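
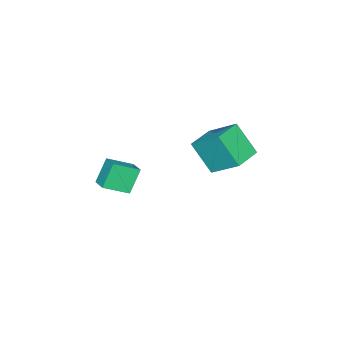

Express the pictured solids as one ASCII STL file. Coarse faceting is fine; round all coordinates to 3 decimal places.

solid 
facet normal -0.552 0.064 0.831
outer loop
vertex 4.335 -3.07 1.086
vertex 3.366 -2.112 0.369
vertex 3.789 -3.851 0.783
endloop
endfacet
facet normal 0.630 -0.621 0.466
outer loop
vertex 4.634 -3.948 -0.489
vertex 4.335 -3.07 1.086
vertex 3.789 -3.851 0.783
endloop
endfacet
facet normal -0.553 0.063 0.831
outer loop
vertex 3.789 -3.851 0.783
vertex 3.366 -2.112 0.369
vertex 2.819 -2.893 0.065
endloop
endfacet
facet normal -0.546 -0.781 -0.303
outer loop
vertex 2.819 -2.893 0.065
vertex 4.634 -3.948 -0.489
vertex 3.789 -3.851 0.783
endloop
endfacet
facet normal 0.547 0.780 0.304
outer loop
vertex 4.335 -3.07 1.086
vertex 4.211 -2.209 -0.903
vertex 3.366 -2.112 0.369
endloop
endfacet
facet normal 0.629 -0.622 0.466
outer loop
vertex 5.181 -3.167 -0.185
vertex 4.335 -3.07 1.086
vertex 4.634 -3.948 -0.489
endloop
endfacet
facet normal 0.546 0.781 0.304
outer loop
vertex 5.181 -3.167 -0.185
vertex 4.211 -2.209 -0.903
vertex 4.335 -3.07 1.086
endloop
endfacet
facet normal -0.629 0.622 -0.466
outer loop
vertex 3.366 -2.112 0.369
vertex 4.211 -2.209 -0.903
vertex 2.819 -2.893 0.065
endloop
endfacet
facet normal -0.546 -0.780 -0.304
outer loop
vertex 3.665 -2.99 -1.206
vertex 4.634 -3.948 -0.489
vertex 2.819 -2.893 0.065
endloop
endfacet
facet normal -0.630 0.621 -0.467
outer loop
vertex 2.819 -2.893 0.065
vertex 4.211 -2.209 -0.903
vertex 3.665 -2.99 -1.206
endloop
endfacet
facet normal 0.552 -0.063 -0.831
outer loop
vertex 3.665 -2.99 -1.206
vertex 5.181 -3.167 -0.185
vertex 4.634 -3.948 -0.489
endloop
endfacet
facet normal 0.552 -0.064 -0.831
outer loop
vertex 4.211 -2.209 -0.903
vertex 5.181 -3.167 -0.185
vertex 3.665 -2.99 -1.206
endloop
endfacet
facet normal -0.998 0.056 -0.024
outer loop
vertex -3.219 -0.481 0.165
vertex -3.106 0.831 -1.497
vertex -3.281 -2.158 -1.163
endloop
endfacet
facet normal -0.053 -0.619 0.784
outer loop
vertex -1.614 -2.251 -1.123
vertex -3.219 -0.481 0.165
vertex -3.281 -2.158 -1.163
endloop
endfacet
facet normal -0.998 0.056 -0.024
outer loop
vertex -3.281 -2.158 -1.163
vertex -3.106 0.831 -1.497
vertex -3.168 -0.846 -2.825
endloop
endfacet
facet normal -0.029 -0.784 -0.621
outer loop
vertex -3.168 -0.846 -2.825
vertex -1.614 -2.251 -1.123
vertex -3.281 -2.158 -1.163
endloop
endfacet
facet normal 0.029 0.784 0.621
outer loop
vertex -3.219 -0.481 0.165
vertex -1.439 0.738 -1.457
vertex -3.106 0.831 -1.497
endloop
endfacet
facet normal -0.053 -0.619 0.784
outer loop
vertex -1.552 -0.574 0.205
vertex -3.219 -0.481 0.165
vertex -1.614 -2.251 -1.123
endloop
endfacet
facet normal 0.029 0.784 0.621
outer loop
vertex -1.552 -0.574 0.205
vertex -1.439 0.738 -1.457
vertex -3.219 -0.481 0.165
endloop
endfacet
facet normal 0.053 0.619 -0.784
outer loop
vertex -3.106 0.831 -1.497
vertex -1.439 0.738 -1.457
vertex -3.168 -0.846 -2.825
endloop
endfacet
facet normal -0.029 -0.784 -0.621
outer loop
vertex -1.501 -0.939 -2.785
vertex -1.614 -2.251 -1.123
vertex -3.168 -0.846 -2.825
endloop
endfacet
facet normal 0.053 0.619 -0.784
outer loop
vertex -3.168 -0.846 -2.825
vertex -1.439 0.738 -1.457
vertex -1.501 -0.939 -2.785
endloop
endfacet
facet normal 0.998 -0.056 0.024
outer loop
vertex -1.501 -0.939 -2.785
vertex -1.552 -0.574 0.205
vertex -1.614 -2.251 -1.123
endloop
endfacet
facet normal 0.998 -0.056 0.024
outer loop
vertex -1.439 0.738 -1.457
vertex -1.552 -0.574 0.205
vertex -1.501 -0.939 -2.785
endloop
endfacet

endsolid


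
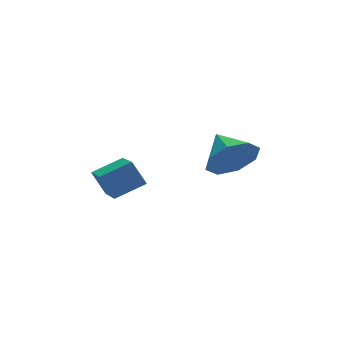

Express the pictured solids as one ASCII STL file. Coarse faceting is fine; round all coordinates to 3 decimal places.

solid 
facet normal 0.127 -0.924 -0.361
outer loop
vertex 1.051 -2.666 0.053
vertex 0.583 -2.364 -0.884
vertex 1.603 -2.374 -0.499
endloop
endfacet
facet normal 0.535 0.397 0.745
outer loop
vertex 1.051 -2.666 0.053
vertex 1.603 -2.374 -0.499
vertex 0.397 -1.016 -0.356
endloop
endfacet
facet normal 0.128 -0.923 -0.362
outer loop
vertex 1.603 -2.374 -0.499
vertex 0.583 -2.364 -0.884
vertex 1.558 -2.075 -1.277
endloop
endfacet
facet normal 0.743 0.638 0.202
outer loop
vertex 1.603 -2.374 -0.499
vertex 1.558 -2.075 -1.277
vertex 0.397 -1.016 -0.356
endloop
endfacet
facet normal 0.128 -0.923 -0.362
outer loop
vertex 1.558 -2.075 -1.277
vertex 0.583 -2.364 -0.884
vertex 0.942 -1.946 -1.824
endloop
endfacet
facet normal 0.472 0.813 -0.340
outer loop
vertex 1.558 -2.075 -1.277
vertex 0.942 -1.946 -1.824
vertex 0.397 -1.016 -0.356
endloop
endfacet
facet normal 0.128 -0.923 -0.362
outer loop
vertex 0.942 -1.946 -1.824
vertex 0.583 -2.364 -0.884
vertex 0.116 -2.062 -1.821
endloop
endfacet
facet normal -0.117 0.819 -0.562
outer loop
vertex 0.942 -1.946 -1.824
vertex 0.116 -2.062 -1.821
vertex 0.397 -1.016 -0.356
endloop
endfacet
facet normal 0.128 -0.923 -0.362
outer loop
vertex 0.116 -2.062 -1.821
vertex 0.583 -2.364 -0.884
vertex -0.436 -2.355 -1.269
endloop
endfacet
facet normal -0.681 0.652 -0.335
outer loop
vertex 0.116 -2.062 -1.821
vertex -0.436 -2.355 -1.269
vertex 0.397 -1.016 -0.356
endloop
endfacet
facet normal 0.128 -0.924 -0.361
outer loop
vertex -0.436 -2.355 -1.269
vertex 0.583 -2.364 -0.884
vertex -0.391 -2.653 -0.491
endloop
endfacet
facet normal -0.888 0.410 0.208
outer loop
vertex -0.436 -2.355 -1.269
vertex -0.391 -2.653 -0.491
vertex 0.397 -1.016 -0.356
endloop
endfacet
facet normal 0.128 -0.924 -0.361
outer loop
vertex -0.391 -2.653 -0.491
vertex 0.583 -2.364 -0.884
vertex 0.224 -2.782 0.057
endloop
endfacet
facet normal -0.618 0.236 0.750
outer loop
vertex -0.391 -2.653 -0.491
vertex 0.224 -2.782 0.057
vertex 0.397 -1.016 -0.356
endloop
endfacet
facet normal 0.128 -0.924 -0.362
outer loop
vertex 0.224 -2.782 0.057
vertex 0.583 -2.364 -0.884
vertex 1.051 -2.666 0.053
endloop
endfacet
facet normal -0.028 0.230 0.973
outer loop
vertex 0.224 -2.782 0.057
vertex 1.051 -2.666 0.053
vertex 0.397 -1.016 -0.356
endloop
endfacet
facet normal -0.360 0.444 0.820
outer loop
vertex -3.168 -2.442 -0.297
vertex -3.035 -0.716 -1.173
vertex -4.377 -2.58 -0.753
endloop
endfacet
facet normal -0.069 -0.890 0.451
outer loop
vertex -3.985 -3.064 -1.647
vertex -3.168 -2.442 -0.297
vertex -4.377 -2.58 -0.753
endloop
endfacet
facet normal -0.360 0.444 0.821
outer loop
vertex -4.377 -2.58 -0.753
vertex -3.035 -0.716 -1.173
vertex -4.245 -0.854 -1.629
endloop
endfacet
facet normal -0.931 -0.107 -0.350
outer loop
vertex -4.245 -0.854 -1.629
vertex -3.985 -3.064 -1.647
vertex -4.377 -2.58 -0.753
endloop
endfacet
facet normal 0.931 0.106 0.351
outer loop
vertex -3.168 -2.442 -0.297
vertex -2.643 -1.2 -2.067
vertex -3.035 -0.716 -1.173
endloop
endfacet
facet normal -0.069 -0.890 0.451
outer loop
vertex -2.775 -2.926 -1.191
vertex -3.168 -2.442 -0.297
vertex -3.985 -3.064 -1.647
endloop
endfacet
facet normal 0.930 0.107 0.351
outer loop
vertex -2.775 -2.926 -1.191
vertex -2.643 -1.2 -2.067
vertex -3.168 -2.442 -0.297
endloop
endfacet
facet normal 0.069 0.890 -0.452
outer loop
vertex -3.035 -0.716 -1.173
vertex -2.643 -1.2 -2.067
vertex -4.245 -0.854 -1.629
endloop
endfacet
facet normal -0.930 -0.107 -0.351
outer loop
vertex -3.852 -1.338 -2.523
vertex -3.985 -3.064 -1.647
vertex -4.245 -0.854 -1.629
endloop
endfacet
facet normal 0.069 0.890 -0.451
outer loop
vertex -4.245 -0.854 -1.629
vertex -2.643 -1.2 -2.067
vertex -3.852 -1.338 -2.523
endloop
endfacet
facet normal 0.360 -0.444 -0.820
outer loop
vertex -3.852 -1.338 -2.523
vertex -2.775 -2.926 -1.191
vertex -3.985 -3.064 -1.647
endloop
endfacet
facet normal 0.360 -0.444 -0.820
outer loop
vertex -2.643 -1.2 -2.067
vertex -2.775 -2.926 -1.191
vertex -3.852 -1.338 -2.523
endloop
endfacet

endsolid


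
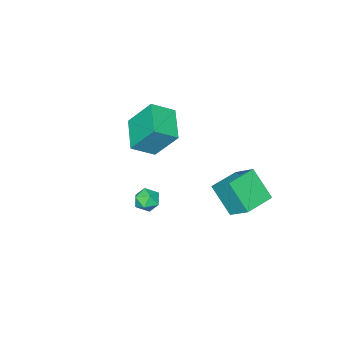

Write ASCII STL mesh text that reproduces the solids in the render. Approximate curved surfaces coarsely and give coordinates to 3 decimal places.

solid 
facet normal -0.615 -0.726 0.307
outer loop
vertex -0.637 -3.053 3.526
vertex -1.112 -2.01 5.042
vertex -1.646 -2.494 2.826
endloop
endfacet
facet normal 0.250 -0.549 -0.798
outer loop
vertex -0.508 -1.15 2.258
vertex -0.637 -3.053 3.526
vertex -1.646 -2.494 2.826
endloop
endfacet
facet normal -0.615 -0.726 0.307
outer loop
vertex -1.646 -2.494 2.826
vertex -1.112 -2.01 5.042
vertex -2.121 -1.451 4.341
endloop
endfacet
facet normal -0.748 0.414 -0.519
outer loop
vertex -2.121 -1.451 4.341
vertex -0.508 -1.15 2.258
vertex -1.646 -2.494 2.826
endloop
endfacet
facet normal 0.748 -0.414 0.519
outer loop
vertex -0.637 -3.053 3.526
vertex 0.026 -0.666 4.474
vertex -1.112 -2.01 5.042
endloop
endfacet
facet normal 0.250 -0.549 -0.798
outer loop
vertex 0.501 -1.709 2.959
vertex -0.637 -3.053 3.526
vertex -0.508 -1.15 2.258
endloop
endfacet
facet normal 0.748 -0.414 0.519
outer loop
vertex 0.501 -1.709 2.959
vertex 0.026 -0.666 4.474
vertex -0.637 -3.053 3.526
endloop
endfacet
facet normal -0.250 0.549 0.798
outer loop
vertex -1.112 -2.01 5.042
vertex 0.026 -0.666 4.474
vertex -2.121 -1.451 4.341
endloop
endfacet
facet normal -0.748 0.414 -0.519
outer loop
vertex -0.983 -0.107 3.774
vertex -0.508 -1.15 2.258
vertex -2.121 -1.451 4.341
endloop
endfacet
facet normal -0.250 0.548 0.798
outer loop
vertex -2.121 -1.451 4.341
vertex 0.026 -0.666 4.474
vertex -0.983 -0.107 3.774
endloop
endfacet
facet normal 0.615 0.726 -0.307
outer loop
vertex -0.983 -0.107 3.774
vertex 0.501 -1.709 2.959
vertex -0.508 -1.15 2.258
endloop
endfacet
facet normal 0.615 0.726 -0.307
outer loop
vertex 0.026 -0.666 4.474
vertex 0.501 -1.709 2.959
vertex -0.983 -0.107 3.774
endloop
endfacet
facet normal -0.343 0.155 0.927
outer loop
vertex 1.298 0.928 1.84
vertex 1.662 0.394 2.064
vertex 1.939 1.019 2.062
endloop
endfacet
facet normal -0.304 0.769 0.563
outer loop
vertex 1.298 0.928 1.84
vertex 1.939 1.019 2.062
vertex 1.722 1.344 1.501
endloop
endfacet
facet normal -0.709 0.705 -0.022
outer loop
vertex 1.298 0.928 1.84
vertex 1.722 1.344 1.501
vertex 1.311 0.92 1.157
endloop
endfacet
facet normal -0.998 0.051 -0.020
outer loop
vertex 1.298 0.928 1.84
vertex 1.311 0.92 1.157
vertex 1.274 0.333 1.505
endloop
endfacet
facet normal -0.772 -0.288 0.567
outer loop
vertex 1.298 0.928 1.84
vertex 1.274 0.333 1.505
vertex 1.662 0.394 2.064
endloop
endfacet
facet normal 0.373 0.858 0.353
outer loop
vertex 1.722 1.344 1.501
vertex 1.939 1.019 2.062
vertex 2.346 1.067 1.515
endloop
endfacet
facet normal 0.310 -0.134 0.941
outer loop
vertex 1.939 1.019 2.062
vertex 1.662 0.394 2.064
vertex 2.309 0.48 1.863
endloop
endfacet
facet normal -0.385 -0.850 0.360
outer loop
vertex 1.662 0.394 2.064
vertex 1.274 0.333 1.505
vertex 1.898 0.056 1.519
endloop
endfacet
facet normal -0.752 -0.300 -0.586
outer loop
vertex 1.274 0.333 1.505
vertex 1.311 0.92 1.157
vertex 1.681 0.381 0.958
endloop
endfacet
facet normal -0.284 0.755 -0.591
outer loop
vertex 1.311 0.92 1.157
vertex 1.722 1.344 1.501
vertex 1.958 1.006 0.956
endloop
endfacet
facet normal 0.998 -0.051 0.020
outer loop
vertex 2.322 0.472 1.18
vertex 2.346 1.067 1.515
vertex 2.309 0.48 1.863
endloop
endfacet
facet normal 0.709 -0.705 0.022
outer loop
vertex 2.322 0.472 1.18
vertex 2.309 0.48 1.863
vertex 1.898 0.056 1.519
endloop
endfacet
facet normal 0.304 -0.769 -0.563
outer loop
vertex 2.322 0.472 1.18
vertex 1.898 0.056 1.519
vertex 1.681 0.381 0.958
endloop
endfacet
facet normal 0.343 -0.155 -0.927
outer loop
vertex 2.322 0.472 1.18
vertex 1.681 0.381 0.958
vertex 1.958 1.006 0.956
endloop
endfacet
facet normal 0.772 0.288 -0.567
outer loop
vertex 2.322 0.472 1.18
vertex 1.958 1.006 0.956
vertex 2.346 1.067 1.515
endloop
endfacet
facet normal 0.752 0.300 0.586
outer loop
vertex 2.309 0.48 1.863
vertex 2.346 1.067 1.515
vertex 1.939 1.019 2.062
endloop
endfacet
facet normal 0.284 -0.755 0.591
outer loop
vertex 1.898 0.056 1.519
vertex 2.309 0.48 1.863
vertex 1.662 0.394 2.064
endloop
endfacet
facet normal -0.373 -0.858 -0.353
outer loop
vertex 1.681 0.381 0.958
vertex 1.898 0.056 1.519
vertex 1.274 0.333 1.505
endloop
endfacet
facet normal -0.310 0.134 -0.941
outer loop
vertex 1.958 1.006 0.956
vertex 1.681 0.381 0.958
vertex 1.311 0.92 1.157
endloop
endfacet
facet normal 0.385 0.850 -0.360
outer loop
vertex 2.346 1.067 1.515
vertex 1.958 1.006 0.956
vertex 1.722 1.344 1.501
endloop
endfacet
facet normal -0.999 0.005 0.043
outer loop
vertex -2.245 3.377 2.857
vertex -2.299 4.505 1.481
vertex -2.29 2.263 1.946
endloop
endfacet
facet normal 0.030 -0.633 0.773
outer loop
vertex -0.721 2.255 1.879
vertex -2.245 3.377 2.857
vertex -2.29 2.263 1.946
endloop
endfacet
facet normal -0.999 0.005 0.042
outer loop
vertex -2.29 2.263 1.946
vertex -2.299 4.505 1.481
vertex -2.343 3.391 0.57
endloop
endfacet
facet normal -0.031 -0.774 -0.633
outer loop
vertex -2.343 3.391 0.57
vertex -0.721 2.255 1.879
vertex -2.29 2.263 1.946
endloop
endfacet
facet normal 0.031 0.774 0.633
outer loop
vertex -2.245 3.377 2.857
vertex -0.73 4.497 1.414
vertex -2.299 4.505 1.481
endloop
endfacet
facet normal 0.030 -0.633 0.773
outer loop
vertex -0.677 3.369 2.79
vertex -2.245 3.377 2.857
vertex -0.721 2.255 1.879
endloop
endfacet
facet normal 0.031 0.774 0.633
outer loop
vertex -0.677 3.369 2.79
vertex -0.73 4.497 1.414
vertex -2.245 3.377 2.857
endloop
endfacet
facet normal -0.030 0.633 -0.773
outer loop
vertex -2.299 4.505 1.481
vertex -0.73 4.497 1.414
vertex -2.343 3.391 0.57
endloop
endfacet
facet normal -0.031 -0.774 -0.633
outer loop
vertex -0.775 3.383 0.503
vertex -0.721 2.255 1.879
vertex -2.343 3.391 0.57
endloop
endfacet
facet normal -0.030 0.633 -0.773
outer loop
vertex -2.343 3.391 0.57
vertex -0.73 4.497 1.414
vertex -0.775 3.383 0.503
endloop
endfacet
facet normal 0.999 -0.004 -0.043
outer loop
vertex -0.775 3.383 0.503
vertex -0.677 3.369 2.79
vertex -0.721 2.255 1.879
endloop
endfacet
facet normal 0.999 -0.005 -0.043
outer loop
vertex -0.73 4.497 1.414
vertex -0.677 3.369 2.79
vertex -0.775 3.383 0.503
endloop
endfacet

endsolid


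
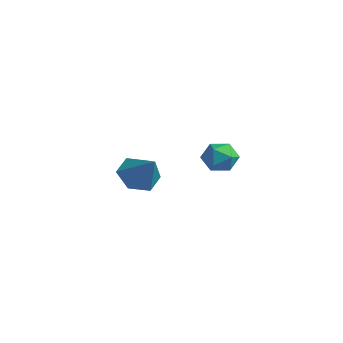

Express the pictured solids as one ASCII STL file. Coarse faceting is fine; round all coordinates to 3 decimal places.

solid 
facet normal -0.710 -0.001 -0.704
outer loop
vertex -2.703 0.966 -0.81
vertex -3.396 0.859 -0.111
vertex -3.115 1.765 -0.396
endloop
endfacet
facet normal 0.831 0.524 -0.184
outer loop
vertex -2.703 0.966 -0.81
vertex -3.115 1.765 -0.396
vertex -2.224 0.861 1.051
endloop
endfacet
facet normal -0.711 -0.001 -0.704
outer loop
vertex -3.115 1.765 -0.396
vertex -3.396 0.859 -0.111
vertex -3.808 1.659 0.304
endloop
endfacet
facet normal 0.260 0.883 0.391
outer loop
vertex -3.115 1.765 -0.396
vertex -3.808 1.659 0.304
vertex -2.224 0.861 1.051
endloop
endfacet
facet normal -0.710 -0.000 -0.704
outer loop
vertex -3.808 1.659 0.304
vertex -3.396 0.859 -0.111
vertex -4.089 0.753 0.588
endloop
endfacet
facet normal -0.244 0.358 0.901
outer loop
vertex -3.808 1.659 0.304
vertex -4.089 0.753 0.588
vertex -2.224 0.861 1.051
endloop
endfacet
facet normal -0.710 -0.001 -0.704
outer loop
vertex -4.089 0.753 0.588
vertex -3.396 0.859 -0.111
vertex -3.677 -0.046 0.174
endloop
endfacet
facet normal -0.177 -0.523 0.834
outer loop
vertex -4.089 0.753 0.588
vertex -3.677 -0.046 0.174
vertex -2.224 0.861 1.051
endloop
endfacet
facet normal -0.710 -0.001 -0.704
outer loop
vertex -3.677 -0.046 0.174
vertex -3.396 0.859 -0.111
vertex -2.984 0.06 -0.525
endloop
endfacet
facet normal 0.395 -0.882 0.258
outer loop
vertex -3.677 -0.046 0.174
vertex -2.984 0.06 -0.525
vertex -2.224 0.861 1.051
endloop
endfacet
facet normal -0.710 -0.001 -0.704
outer loop
vertex -2.984 0.06 -0.525
vertex -3.396 0.859 -0.111
vertex -2.703 0.966 -0.81
endloop
endfacet
facet normal 0.899 -0.358 -0.252
outer loop
vertex -2.984 0.06 -0.525
vertex -2.703 0.966 -0.81
vertex -2.224 0.861 1.051
endloop
endfacet
facet normal -0.147 -0.086 0.985
outer loop
vertex 1.913 1.402 3.382
vertex 1.245 0.986 3.246
vertex 1.944 0.606 3.317
endloop
endfacet
facet normal 0.548 -0.047 0.835
outer loop
vertex 1.913 1.402 3.382
vertex 1.944 0.606 3.317
vertex 2.507 1.057 2.973
endloop
endfacet
facet normal 0.665 0.565 0.488
outer loop
vertex 1.913 1.402 3.382
vertex 2.507 1.057 2.973
vertex 2.155 1.716 2.689
endloop
endfacet
facet normal 0.040 0.905 0.424
outer loop
vertex 1.913 1.402 3.382
vertex 2.155 1.716 2.689
vertex 1.375 1.672 2.857
endloop
endfacet
facet normal -0.462 0.502 0.731
outer loop
vertex 1.913 1.402 3.382
vertex 1.375 1.672 2.857
vertex 1.245 0.986 3.246
endloop
endfacet
facet normal 0.709 -0.585 0.394
outer loop
vertex 2.507 1.057 2.973
vertex 1.944 0.606 3.317
vertex 2.205 0.428 2.583
endloop
endfacet
facet normal -0.417 -0.648 0.637
outer loop
vertex 1.944 0.606 3.317
vertex 1.245 0.986 3.246
vertex 1.425 0.384 2.751
endloop
endfacet
facet normal -0.925 0.304 0.227
outer loop
vertex 1.245 0.986 3.246
vertex 1.375 1.672 2.857
vertex 1.073 1.043 2.467
endloop
endfacet
facet normal -0.112 0.956 -0.272
outer loop
vertex 1.375 1.672 2.857
vertex 2.155 1.716 2.689
vertex 1.636 1.494 2.123
endloop
endfacet
facet normal 0.898 0.407 -0.168
outer loop
vertex 2.155 1.716 2.689
vertex 2.507 1.057 2.973
vertex 2.335 1.114 2.194
endloop
endfacet
facet normal -0.040 -0.905 -0.424
outer loop
vertex 1.667 0.698 2.058
vertex 2.205 0.428 2.583
vertex 1.425 0.384 2.751
endloop
endfacet
facet normal -0.665 -0.565 -0.488
outer loop
vertex 1.667 0.698 2.058
vertex 1.425 0.384 2.751
vertex 1.073 1.043 2.467
endloop
endfacet
facet normal -0.548 0.047 -0.835
outer loop
vertex 1.667 0.698 2.058
vertex 1.073 1.043 2.467
vertex 1.636 1.494 2.123
endloop
endfacet
facet normal 0.147 0.086 -0.985
outer loop
vertex 1.667 0.698 2.058
vertex 1.636 1.494 2.123
vertex 2.335 1.114 2.194
endloop
endfacet
facet normal 0.462 -0.502 -0.731
outer loop
vertex 1.667 0.698 2.058
vertex 2.335 1.114 2.194
vertex 2.205 0.428 2.583
endloop
endfacet
facet normal 0.112 -0.956 0.272
outer loop
vertex 1.425 0.384 2.751
vertex 2.205 0.428 2.583
vertex 1.944 0.606 3.317
endloop
endfacet
facet normal -0.898 -0.407 0.168
outer loop
vertex 1.073 1.043 2.467
vertex 1.425 0.384 2.751
vertex 1.245 0.986 3.246
endloop
endfacet
facet normal -0.709 0.585 -0.394
outer loop
vertex 1.636 1.494 2.123
vertex 1.073 1.043 2.467
vertex 1.375 1.672 2.857
endloop
endfacet
facet normal 0.417 0.648 -0.637
outer loop
vertex 2.335 1.114 2.194
vertex 1.636 1.494 2.123
vertex 2.155 1.716 2.689
endloop
endfacet
facet normal 0.925 -0.304 -0.227
outer loop
vertex 2.205 0.428 2.583
vertex 2.335 1.114 2.194
vertex 2.507 1.057 2.973
endloop
endfacet

endsolid


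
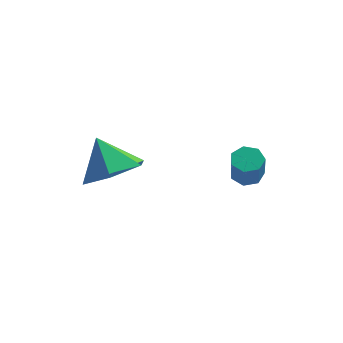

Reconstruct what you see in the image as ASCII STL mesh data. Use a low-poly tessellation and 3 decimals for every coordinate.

solid 
facet normal -0.064 0.404 -0.913
outer loop
vertex 3.498 0.786 -2.374
vertex 3.105 1.099 -2.208
vertex 3.626 1.193 -2.203
endloop
endfacet
facet normal 0.958 -0.230 -0.170
outer loop
vertex 3.498 0.786 -2.374
vertex 3.626 1.193 -2.203
vertex 3.569 0.347 -1.379
endloop
endfacet
facet normal 0.958 -0.230 -0.170
outer loop
vertex 3.569 0.347 -1.379
vertex 3.626 1.193 -2.203
vertex 3.697 0.754 -1.208
endloop
endfacet
facet normal 0.065 -0.404 0.913
outer loop
vertex 3.569 0.347 -1.379
vertex 3.697 0.754 -1.208
vertex 3.175 0.661 -1.212
endloop
endfacet
facet normal -0.064 0.403 -0.913
outer loop
vertex 3.626 1.193 -2.203
vertex 3.105 1.099 -2.208
vertex 3.362 1.53 -2.036
endloop
endfacet
facet normal 0.816 0.548 0.184
outer loop
vertex 3.626 1.193 -2.203
vertex 3.362 1.53 -2.036
vertex 3.697 0.754 -1.208
endloop
endfacet
facet normal 0.815 0.549 0.185
outer loop
vertex 3.697 0.754 -1.208
vertex 3.362 1.53 -2.036
vertex 3.432 1.091 -1.041
endloop
endfacet
facet normal 0.065 -0.402 0.913
outer loop
vertex 3.697 0.754 -1.208
vertex 3.432 1.091 -1.041
vertex 3.175 0.661 -1.212
endloop
endfacet
facet normal -0.064 0.403 -0.913
outer loop
vertex 3.362 1.53 -2.036
vertex 3.105 1.099 -2.208
vertex 2.903 1.543 -1.998
endloop
endfacet
facet normal 0.059 0.915 0.399
outer loop
vertex 3.362 1.53 -2.036
vertex 2.903 1.543 -1.998
vertex 3.432 1.091 -1.041
endloop
endfacet
facet normal 0.059 0.915 0.399
outer loop
vertex 3.432 1.091 -1.041
vertex 2.903 1.543 -1.998
vertex 2.974 1.104 -1.003
endloop
endfacet
facet normal 0.064 -0.402 0.913
outer loop
vertex 3.432 1.091 -1.041
vertex 2.974 1.104 -1.003
vertex 3.175 0.661 -1.212
endloop
endfacet
facet normal -0.065 0.402 -0.913
outer loop
vertex 2.903 1.543 -1.998
vertex 3.105 1.099 -2.208
vertex 2.597 1.221 -2.118
endloop
endfacet
facet normal -0.744 0.590 0.313
outer loop
vertex 2.903 1.543 -1.998
vertex 2.597 1.221 -2.118
vertex 2.974 1.104 -1.003
endloop
endfacet
facet normal -0.742 0.593 0.313
outer loop
vertex 2.974 1.104 -1.003
vertex 2.597 1.221 -2.118
vertex 2.667 0.783 -1.123
endloop
endfacet
facet normal 0.063 -0.402 0.913
outer loop
vertex 2.974 1.104 -1.003
vertex 2.667 0.783 -1.123
vertex 3.175 0.661 -1.212
endloop
endfacet
facet normal -0.065 0.402 -0.913
outer loop
vertex 2.597 1.221 -2.118
vertex 3.105 1.099 -2.208
vertex 2.673 0.808 -2.305
endloop
endfacet
facet normal -0.984 -0.177 -0.009
outer loop
vertex 2.597 1.221 -2.118
vertex 2.673 0.808 -2.305
vertex 2.667 0.783 -1.123
endloop
endfacet
facet normal -0.984 -0.177 -0.009
outer loop
vertex 2.667 0.783 -1.123
vertex 2.673 0.808 -2.305
vertex 2.743 0.37 -1.31
endloop
endfacet
facet normal 0.064 -0.402 0.913
outer loop
vertex 2.667 0.783 -1.123
vertex 2.743 0.37 -1.31
vertex 3.175 0.661 -1.212
endloop
endfacet
facet normal -0.065 0.402 -0.913
outer loop
vertex 2.673 0.808 -2.305
vertex 3.105 1.099 -2.208
vertex 3.074 0.614 -2.419
endloop
endfacet
facet normal -0.485 -0.812 -0.324
outer loop
vertex 2.673 0.808 -2.305
vertex 3.074 0.614 -2.419
vertex 2.743 0.37 -1.31
endloop
endfacet
facet normal -0.485 -0.812 -0.324
outer loop
vertex 2.743 0.37 -1.31
vertex 3.074 0.614 -2.419
vertex 3.144 0.176 -1.424
endloop
endfacet
facet normal 0.064 -0.403 0.913
outer loop
vertex 2.743 0.37 -1.31
vertex 3.144 0.176 -1.424
vertex 3.175 0.661 -1.212
endloop
endfacet
facet normal -0.066 0.402 -0.913
outer loop
vertex 3.074 0.614 -2.419
vertex 3.105 1.099 -2.208
vertex 3.498 0.786 -2.374
endloop
endfacet
facet normal 0.381 -0.836 -0.395
outer loop
vertex 3.074 0.614 -2.419
vertex 3.498 0.786 -2.374
vertex 3.144 0.176 -1.424
endloop
endfacet
facet normal 0.379 -0.837 -0.396
outer loop
vertex 3.144 0.176 -1.424
vertex 3.498 0.786 -2.374
vertex 3.569 0.347 -1.379
endloop
endfacet
facet normal 0.066 -0.403 0.913
outer loop
vertex 3.144 0.176 -1.424
vertex 3.569 0.347 -1.379
vertex 3.175 0.661 -1.212
endloop
endfacet
facet normal 0.463 -0.386 -0.797
outer loop
vertex 0.508 -1.878 0.088
vertex -0.344 -1.715 -0.486
vertex 0.386 -0.978 -0.419
endloop
endfacet
facet normal 0.464 0.482 0.743
outer loop
vertex 0.508 -1.878 0.088
vertex 0.386 -0.978 -0.419
vertex -0.956 -1.205 0.566
endloop
endfacet
facet normal 0.464 -0.388 -0.796
outer loop
vertex 0.386 -0.978 -0.419
vertex -0.344 -1.715 -0.486
vertex -0.465 -0.816 -0.994
endloop
endfacet
facet normal 0.017 0.969 0.247
outer loop
vertex 0.386 -0.978 -0.419
vertex -0.465 -0.816 -0.994
vertex -0.956 -1.205 0.566
endloop
endfacet
facet normal 0.463 -0.388 -0.797
outer loop
vertex -0.465 -0.816 -0.994
vertex -0.344 -1.715 -0.486
vertex -1.196 -1.553 -1.06
endloop
endfacet
facet normal -0.707 0.706 -0.047
outer loop
vertex -0.465 -0.816 -0.994
vertex -1.196 -1.553 -1.06
vertex -0.956 -1.205 0.566
endloop
endfacet
facet normal 0.464 -0.386 -0.797
outer loop
vertex -1.196 -1.553 -1.06
vertex -0.344 -1.715 -0.486
vertex -1.074 -2.453 -0.553
endloop
endfacet
facet normal -0.987 -0.046 0.156
outer loop
vertex -1.196 -1.553 -1.06
vertex -1.074 -2.453 -0.553
vertex -0.956 -1.205 0.566
endloop
endfacet
facet normal 0.464 -0.387 -0.797
outer loop
vertex -1.074 -2.453 -0.553
vertex -0.344 -1.715 -0.486
vertex -0.222 -2.615 0.022
endloop
endfacet
facet normal -0.541 -0.533 0.651
outer loop
vertex -1.074 -2.453 -0.553
vertex -0.222 -2.615 0.022
vertex -0.956 -1.205 0.566
endloop
endfacet
facet normal 0.463 -0.387 -0.797
outer loop
vertex -0.222 -2.615 0.022
vertex -0.344 -1.715 -0.486
vertex 0.508 -1.878 0.088
endloop
endfacet
facet normal 0.185 -0.268 0.945
outer loop
vertex -0.222 -2.615 0.022
vertex 0.508 -1.878 0.088
vertex -0.956 -1.205 0.566
endloop
endfacet

endsolid


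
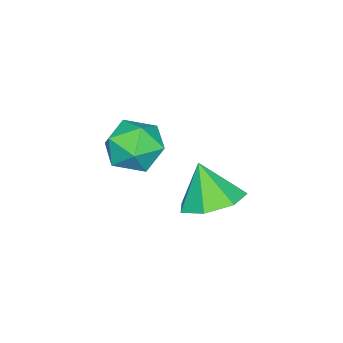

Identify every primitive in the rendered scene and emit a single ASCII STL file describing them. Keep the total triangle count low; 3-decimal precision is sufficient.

solid 
facet normal -0.402 0.635 0.660
outer loop
vertex -2.337 0.46 2.258
vertex -2.902 -0.065 2.419
vertex -2.23 -0.069 2.832
endloop
endfacet
facet normal 0.303 0.728 0.615
outer loop
vertex -2.337 0.46 2.258
vertex -2.23 -0.069 2.832
vertex -1.639 0.101 2.339
endloop
endfacet
facet normal 0.462 0.884 -0.063
outer loop
vertex -2.337 0.46 2.258
vertex -1.639 0.101 2.339
vertex -1.946 0.21 1.62
endloop
endfacet
facet normal -0.145 0.888 -0.437
outer loop
vertex -2.337 0.46 2.258
vertex -1.946 0.21 1.62
vertex -2.726 0.107 1.67
endloop
endfacet
facet normal -0.679 0.734 0.009
outer loop
vertex -2.337 0.46 2.258
vertex -2.726 0.107 1.67
vertex -2.902 -0.065 2.419
endloop
endfacet
facet normal 0.618 0.108 0.778
outer loop
vertex -1.639 0.101 2.339
vertex -2.23 -0.069 2.832
vertex -1.774 -0.647 2.55
endloop
endfacet
facet normal -0.523 -0.041 0.851
outer loop
vertex -2.23 -0.069 2.832
vertex -2.902 -0.065 2.419
vertex -2.554 -0.75 2.6
endloop
endfacet
facet normal -0.972 0.119 -0.201
outer loop
vertex -2.902 -0.065 2.419
vertex -2.726 0.107 1.67
vertex -2.861 -0.641 1.881
endloop
endfacet
facet normal -0.108 0.366 -0.924
outer loop
vertex -2.726 0.107 1.67
vertex -1.946 0.21 1.62
vertex -2.27 -0.471 1.388
endloop
endfacet
facet normal 0.876 0.361 -0.319
outer loop
vertex -1.946 0.21 1.62
vertex -1.639 0.101 2.339
vertex -1.598 -0.475 1.801
endloop
endfacet
facet normal 0.145 -0.888 0.437
outer loop
vertex -2.163 -1.0 1.962
vertex -1.774 -0.647 2.55
vertex -2.554 -0.75 2.6
endloop
endfacet
facet normal -0.462 -0.884 0.063
outer loop
vertex -2.163 -1.0 1.962
vertex -2.554 -0.75 2.6
vertex -2.861 -0.641 1.881
endloop
endfacet
facet normal -0.303 -0.728 -0.615
outer loop
vertex -2.163 -1.0 1.962
vertex -2.861 -0.641 1.881
vertex -2.27 -0.471 1.388
endloop
endfacet
facet normal 0.402 -0.635 -0.660
outer loop
vertex -2.163 -1.0 1.962
vertex -2.27 -0.471 1.388
vertex -1.598 -0.475 1.801
endloop
endfacet
facet normal 0.679 -0.734 -0.009
outer loop
vertex -2.163 -1.0 1.962
vertex -1.598 -0.475 1.801
vertex -1.774 -0.647 2.55
endloop
endfacet
facet normal 0.108 -0.366 0.924
outer loop
vertex -2.554 -0.75 2.6
vertex -1.774 -0.647 2.55
vertex -2.23 -0.069 2.832
endloop
endfacet
facet normal -0.876 -0.361 0.319
outer loop
vertex -2.861 -0.641 1.881
vertex -2.554 -0.75 2.6
vertex -2.902 -0.065 2.419
endloop
endfacet
facet normal -0.618 -0.108 -0.778
outer loop
vertex -2.27 -0.471 1.388
vertex -2.861 -0.641 1.881
vertex -2.726 0.107 1.67
endloop
endfacet
facet normal 0.523 0.041 -0.851
outer loop
vertex -1.598 -0.475 1.801
vertex -2.27 -0.471 1.388
vertex -1.946 0.21 1.62
endloop
endfacet
facet normal 0.972 -0.119 0.201
outer loop
vertex -1.774 -0.647 2.55
vertex -1.598 -0.475 1.801
vertex -1.639 0.101 2.339
endloop
endfacet
facet normal 0.170 0.420 -0.892
outer loop
vertex -3.093 1.059 -0.412
vertex -3.879 0.85 -0.66
vertex -3.616 1.561 -0.275
endloop
endfacet
facet normal 0.484 0.277 0.830
outer loop
vertex -3.093 1.059 -0.412
vertex -3.616 1.561 -0.275
vertex -4.081 0.35 0.4
endloop
endfacet
facet normal 0.169 0.420 -0.892
outer loop
vertex -3.616 1.561 -0.275
vertex -3.879 0.85 -0.66
vertex -4.337 1.528 -0.427
endloop
endfacet
facet normal -0.198 0.534 0.822
outer loop
vertex -3.616 1.561 -0.275
vertex -4.337 1.528 -0.427
vertex -4.081 0.35 0.4
endloop
endfacet
facet normal 0.170 0.421 -0.891
outer loop
vertex -4.337 1.528 -0.427
vertex -3.879 0.85 -0.66
vertex -4.713 0.985 -0.755
endloop
endfacet
facet normal -0.801 0.218 0.558
outer loop
vertex -4.337 1.528 -0.427
vertex -4.713 0.985 -0.755
vertex -4.081 0.35 0.4
endloop
endfacet
facet normal 0.170 0.422 -0.891
outer loop
vertex -4.713 0.985 -0.755
vertex -3.879 0.85 -0.66
vertex -4.461 0.341 -1.012
endloop
endfacet
facet normal -0.869 -0.434 0.237
outer loop
vertex -4.713 0.985 -0.755
vertex -4.461 0.341 -1.012
vertex -4.081 0.35 0.4
endloop
endfacet
facet normal 0.171 0.421 -0.891
outer loop
vertex -4.461 0.341 -1.012
vertex -3.879 0.85 -0.66
vertex -3.771 0.08 -1.003
endloop
endfacet
facet normal -0.353 -0.930 0.101
outer loop
vertex -4.461 0.341 -1.012
vertex -3.771 0.08 -1.003
vertex -4.081 0.35 0.4
endloop
endfacet
facet normal 0.168 0.421 -0.891
outer loop
vertex -3.771 0.08 -1.003
vertex -3.879 0.85 -0.66
vertex -3.162 0.4 -0.737
endloop
endfacet
facet normal 0.361 -0.898 0.253
outer loop
vertex -3.771 0.08 -1.003
vertex -3.162 0.4 -0.737
vertex -4.081 0.35 0.4
endloop
endfacet
facet normal 0.169 0.422 -0.891
outer loop
vertex -3.162 0.4 -0.737
vertex -3.879 0.85 -0.66
vertex -3.093 1.059 -0.412
endloop
endfacet
facet normal 0.733 -0.361 0.577
outer loop
vertex -3.162 0.4 -0.737
vertex -3.093 1.059 -0.412
vertex -4.081 0.35 0.4
endloop
endfacet

endsolid


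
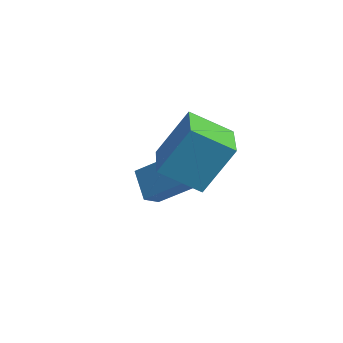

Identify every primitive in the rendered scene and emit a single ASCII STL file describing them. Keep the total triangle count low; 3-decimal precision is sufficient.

solid 
facet normal -0.642 -0.475 -0.602
outer loop
vertex -1.49 -3.7 -0.259
vertex -2.48 -3.316 0.493
vertex -1.571 -3.012 -0.716
endloop
endfacet
facet normal 0.761 -0.295 -0.578
outer loop
vertex -0.48 -2.204 0.307
vertex -1.49 -3.7 -0.259
vertex -1.571 -3.012 -0.716
endloop
endfacet
facet normal -0.641 -0.476 -0.602
outer loop
vertex -1.571 -3.012 -0.716
vertex -2.48 -3.316 0.493
vertex -2.56 -2.629 0.035
endloop
endfacet
facet normal -0.097 0.829 -0.551
outer loop
vertex -2.56 -2.629 0.035
vertex -0.48 -2.204 0.307
vertex -1.571 -3.012 -0.716
endloop
endfacet
facet normal 0.097 -0.829 0.551
outer loop
vertex -1.49 -3.7 -0.259
vertex -1.389 -2.508 1.516
vertex -2.48 -3.316 0.493
endloop
endfacet
facet normal 0.761 -0.296 -0.577
outer loop
vertex -0.4 -2.891 0.765
vertex -1.49 -3.7 -0.259
vertex -0.48 -2.204 0.307
endloop
endfacet
facet normal 0.097 -0.829 0.551
outer loop
vertex -0.4 -2.891 0.765
vertex -1.389 -2.508 1.516
vertex -1.49 -3.7 -0.259
endloop
endfacet
facet normal -0.761 0.296 0.577
outer loop
vertex -2.48 -3.316 0.493
vertex -1.389 -2.508 1.516
vertex -2.56 -2.629 0.035
endloop
endfacet
facet normal -0.097 0.829 -0.551
outer loop
vertex -1.47 -1.82 1.059
vertex -0.48 -2.204 0.307
vertex -2.56 -2.629 0.035
endloop
endfacet
facet normal -0.761 0.294 0.578
outer loop
vertex -2.56 -2.629 0.035
vertex -1.389 -2.508 1.516
vertex -1.47 -1.82 1.059
endloop
endfacet
facet normal 0.642 0.476 0.602
outer loop
vertex -1.47 -1.82 1.059
vertex -0.4 -2.891 0.765
vertex -0.48 -2.204 0.307
endloop
endfacet
facet normal 0.641 0.475 0.602
outer loop
vertex -1.389 -2.508 1.516
vertex -0.4 -2.891 0.765
vertex -1.47 -1.82 1.059
endloop
endfacet
facet normal -0.591 -0.621 0.515
outer loop
vertex 1.481 -4.147 4.73
vertex -0.069 -2.942 4.405
vertex 1.05 -5.167 3.005
endloop
endfacet
facet normal 0.779 -0.606 0.164
outer loop
vertex 2.049 -4.118 2.135
vertex 1.481 -4.147 4.73
vertex 1.05 -5.167 3.005
endloop
endfacet
facet normal -0.591 -0.621 0.515
outer loop
vertex 1.05 -5.167 3.005
vertex -0.069 -2.942 4.405
vertex -0.5 -3.962 2.68
endloop
endfacet
facet normal -0.210 -0.498 -0.842
outer loop
vertex -0.5 -3.962 2.68
vertex 2.049 -4.118 2.135
vertex 1.05 -5.167 3.005
endloop
endfacet
facet normal 0.210 0.498 0.842
outer loop
vertex 1.481 -4.147 4.73
vertex 0.93 -1.893 3.535
vertex -0.069 -2.942 4.405
endloop
endfacet
facet normal 0.779 -0.606 0.164
outer loop
vertex 2.48 -3.098 3.86
vertex 1.481 -4.147 4.73
vertex 2.049 -4.118 2.135
endloop
endfacet
facet normal 0.210 0.498 0.842
outer loop
vertex 2.48 -3.098 3.86
vertex 0.93 -1.893 3.535
vertex 1.481 -4.147 4.73
endloop
endfacet
facet normal -0.779 0.606 -0.164
outer loop
vertex -0.069 -2.942 4.405
vertex 0.93 -1.893 3.535
vertex -0.5 -3.962 2.68
endloop
endfacet
facet normal -0.210 -0.498 -0.842
outer loop
vertex 0.499 -2.913 1.81
vertex 2.049 -4.118 2.135
vertex -0.5 -3.962 2.68
endloop
endfacet
facet normal -0.779 0.606 -0.164
outer loop
vertex -0.5 -3.962 2.68
vertex 0.93 -1.893 3.535
vertex 0.499 -2.913 1.81
endloop
endfacet
facet normal 0.591 0.621 -0.515
outer loop
vertex 0.499 -2.913 1.81
vertex 2.48 -3.098 3.86
vertex 2.049 -4.118 2.135
endloop
endfacet
facet normal 0.591 0.621 -0.515
outer loop
vertex 0.93 -1.893 3.535
vertex 2.48 -3.098 3.86
vertex 0.499 -2.913 1.81
endloop
endfacet

endsolid


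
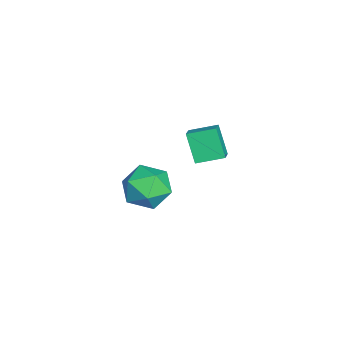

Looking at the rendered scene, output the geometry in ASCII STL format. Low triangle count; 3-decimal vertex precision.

solid 
facet normal -0.828 0.529 -0.186
outer loop
vertex 1.485 -3.061 0.955
vertex 0.798 -3.951 1.481
vertex 1.239 -3.019 2.171
endloop
endfacet
facet normal -0.267 0.960 -0.087
outer loop
vertex 1.485 -3.061 0.955
vertex 1.239 -3.019 2.171
vertex 2.375 -2.74 1.757
endloop
endfacet
facet normal 0.230 0.788 -0.571
outer loop
vertex 1.485 -3.061 0.955
vertex 2.375 -2.74 1.757
vertex 2.636 -3.5 0.812
endloop
endfacet
facet normal -0.024 0.252 -0.967
outer loop
vertex 1.485 -3.061 0.955
vertex 2.636 -3.5 0.812
vertex 1.661 -4.249 0.641
endloop
endfacet
facet normal -0.678 0.092 -0.729
outer loop
vertex 1.485 -3.061 0.955
vertex 1.661 -4.249 0.641
vertex 0.798 -3.951 1.481
endloop
endfacet
facet normal 0.001 0.828 0.560
outer loop
vertex 2.375 -2.74 1.757
vertex 1.239 -3.019 2.171
vertex 2.239 -3.431 2.779
endloop
endfacet
facet normal -0.906 0.132 0.402
outer loop
vertex 1.239 -3.019 2.171
vertex 0.798 -3.951 1.481
vertex 1.264 -4.18 2.608
endloop
endfacet
facet normal -0.664 -0.576 -0.478
outer loop
vertex 0.798 -3.951 1.481
vertex 1.661 -4.249 0.641
vertex 1.525 -4.94 1.663
endloop
endfacet
facet normal 0.394 -0.316 -0.863
outer loop
vertex 1.661 -4.249 0.641
vertex 2.636 -3.5 0.812
vertex 2.661 -4.661 1.249
endloop
endfacet
facet normal 0.805 0.551 -0.221
outer loop
vertex 2.636 -3.5 0.812
vertex 2.375 -2.74 1.757
vertex 3.102 -3.729 1.939
endloop
endfacet
facet normal 0.024 -0.252 0.967
outer loop
vertex 2.415 -4.619 2.465
vertex 2.239 -3.431 2.779
vertex 1.264 -4.18 2.608
endloop
endfacet
facet normal -0.230 -0.788 0.571
outer loop
vertex 2.415 -4.619 2.465
vertex 1.264 -4.18 2.608
vertex 1.525 -4.94 1.663
endloop
endfacet
facet normal 0.267 -0.960 0.087
outer loop
vertex 2.415 -4.619 2.465
vertex 1.525 -4.94 1.663
vertex 2.661 -4.661 1.249
endloop
endfacet
facet normal 0.828 -0.529 0.186
outer loop
vertex 2.415 -4.619 2.465
vertex 2.661 -4.661 1.249
vertex 3.102 -3.729 1.939
endloop
endfacet
facet normal 0.678 -0.092 0.729
outer loop
vertex 2.415 -4.619 2.465
vertex 3.102 -3.729 1.939
vertex 2.239 -3.431 2.779
endloop
endfacet
facet normal -0.394 0.316 0.863
outer loop
vertex 1.264 -4.18 2.608
vertex 2.239 -3.431 2.779
vertex 1.239 -3.019 2.171
endloop
endfacet
facet normal -0.805 -0.551 0.221
outer loop
vertex 1.525 -4.94 1.663
vertex 1.264 -4.18 2.608
vertex 0.798 -3.951 1.481
endloop
endfacet
facet normal -0.001 -0.828 -0.560
outer loop
vertex 2.661 -4.661 1.249
vertex 1.525 -4.94 1.663
vertex 1.661 -4.249 0.641
endloop
endfacet
facet normal 0.906 -0.132 -0.402
outer loop
vertex 3.102 -3.729 1.939
vertex 2.661 -4.661 1.249
vertex 2.636 -3.5 0.812
endloop
endfacet
facet normal 0.664 0.576 0.478
outer loop
vertex 2.239 -3.431 2.779
vertex 3.102 -3.729 1.939
vertex 2.375 -2.74 1.757
endloop
endfacet
facet normal -0.460 -0.271 0.845
outer loop
vertex -3.411 -2.41 0.891
vertex -3.493 -1.028 1.289
vertex -4.27 -2.333 0.448
endloop
endfacet
facet normal 0.057 -0.959 -0.277
outer loop
vertex -3.487 -1.872 -0.989
vertex -3.411 -2.41 0.891
vertex -4.27 -2.333 0.448
endloop
endfacet
facet normal -0.460 -0.271 0.845
outer loop
vertex -4.27 -2.333 0.448
vertex -3.493 -1.028 1.289
vertex -4.352 -0.951 0.846
endloop
endfacet
facet normal -0.886 0.079 -0.457
outer loop
vertex -4.352 -0.951 0.846
vertex -3.487 -1.872 -0.989
vertex -4.27 -2.333 0.448
endloop
endfacet
facet normal 0.886 -0.079 0.457
outer loop
vertex -3.411 -2.41 0.891
vertex -2.71 -0.567 -0.148
vertex -3.493 -1.028 1.289
endloop
endfacet
facet normal 0.057 -0.959 -0.277
outer loop
vertex -2.628 -1.949 -0.546
vertex -3.411 -2.41 0.891
vertex -3.487 -1.872 -0.989
endloop
endfacet
facet normal 0.886 -0.079 0.457
outer loop
vertex -2.628 -1.949 -0.546
vertex -2.71 -0.567 -0.148
vertex -3.411 -2.41 0.891
endloop
endfacet
facet normal -0.057 0.959 0.277
outer loop
vertex -3.493 -1.028 1.289
vertex -2.71 -0.567 -0.148
vertex -4.352 -0.951 0.846
endloop
endfacet
facet normal -0.886 0.079 -0.457
outer loop
vertex -3.569 -0.49 -0.591
vertex -3.487 -1.872 -0.989
vertex -4.352 -0.951 0.846
endloop
endfacet
facet normal -0.057 0.959 0.277
outer loop
vertex -4.352 -0.951 0.846
vertex -2.71 -0.567 -0.148
vertex -3.569 -0.49 -0.591
endloop
endfacet
facet normal 0.460 0.271 -0.845
outer loop
vertex -3.569 -0.49 -0.591
vertex -2.628 -1.949 -0.546
vertex -3.487 -1.872 -0.989
endloop
endfacet
facet normal 0.460 0.271 -0.845
outer loop
vertex -2.71 -0.567 -0.148
vertex -2.628 -1.949 -0.546
vertex -3.569 -0.49 -0.591
endloop
endfacet

endsolid


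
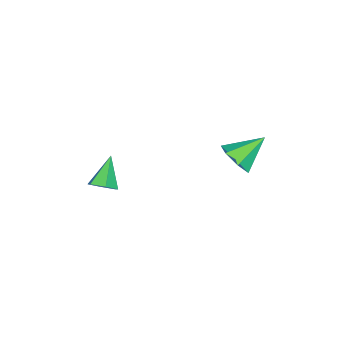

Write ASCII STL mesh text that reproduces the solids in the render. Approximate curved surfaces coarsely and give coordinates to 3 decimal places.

solid 
facet normal 0.653 -0.471 -0.593
outer loop
vertex -1.429 1.777 2.219
vertex -1.999 2.032 1.388
vertex -1.219 2.562 1.826
endloop
endfacet
facet normal 0.357 0.340 0.870
outer loop
vertex -1.429 1.777 2.219
vertex -1.219 2.562 1.826
vertex -3.241 2.928 2.512
endloop
endfacet
facet normal 0.653 -0.472 -0.592
outer loop
vertex -1.219 2.562 1.826
vertex -1.999 2.032 1.388
vertex -1.597 2.947 1.102
endloop
endfacet
facet normal 0.277 0.901 0.335
outer loop
vertex -1.219 2.562 1.826
vertex -1.597 2.947 1.102
vertex -3.241 2.928 2.512
endloop
endfacet
facet normal 0.653 -0.472 -0.592
outer loop
vertex -1.597 2.947 1.102
vertex -1.999 2.032 1.388
vertex -2.277 2.643 0.594
endloop
endfacet
facet normal -0.229 0.939 -0.255
outer loop
vertex -1.597 2.947 1.102
vertex -2.277 2.643 0.594
vertex -3.241 2.928 2.512
endloop
endfacet
facet normal 0.653 -0.472 -0.592
outer loop
vertex -2.277 2.643 0.594
vertex -1.999 2.032 1.388
vertex -2.748 1.879 0.683
endloop
endfacet
facet normal -0.780 0.428 -0.456
outer loop
vertex -2.277 2.643 0.594
vertex -2.748 1.879 0.683
vertex -3.241 2.928 2.512
endloop
endfacet
facet normal 0.653 -0.472 -0.592
outer loop
vertex -2.748 1.879 0.683
vertex -1.999 2.032 1.388
vertex -2.656 1.23 1.302
endloop
endfacet
facet normal -0.962 -0.248 -0.117
outer loop
vertex -2.748 1.879 0.683
vertex -2.656 1.23 1.302
vertex -3.241 2.928 2.512
endloop
endfacet
facet normal 0.653 -0.471 -0.593
outer loop
vertex -2.656 1.23 1.302
vertex -1.999 2.032 1.388
vertex -2.068 1.184 1.986
endloop
endfacet
facet normal -0.636 -0.581 0.508
outer loop
vertex -2.656 1.23 1.302
vertex -2.068 1.184 1.986
vertex -3.241 2.928 2.512
endloop
endfacet
facet normal 0.653 -0.471 -0.593
outer loop
vertex -2.068 1.184 1.986
vertex -1.999 2.032 1.388
vertex -1.429 1.777 2.219
endloop
endfacet
facet normal -0.049 -0.319 0.947
outer loop
vertex -2.068 1.184 1.986
vertex -1.429 1.777 2.219
vertex -3.241 2.928 2.512
endloop
endfacet
facet normal 0.720 0.179 -0.670
outer loop
vertex 4.628 -1.94 3.122
vertex 4.123 -1.596 2.671
vertex 4.506 -1.193 3.19
endloop
endfacet
facet normal 0.374 -0.023 0.927
outer loop
vertex 4.628 -1.94 3.122
vertex 4.506 -1.193 3.19
vertex 2.877 -1.904 3.829
endloop
endfacet
facet normal 0.721 0.178 -0.670
outer loop
vertex 4.506 -1.193 3.19
vertex 4.123 -1.596 2.671
vertex 4.001 -0.848 2.738
endloop
endfacet
facet normal -0.072 0.753 0.655
outer loop
vertex 4.506 -1.193 3.19
vertex 4.001 -0.848 2.738
vertex 2.877 -1.904 3.829
endloop
endfacet
facet normal 0.721 0.178 -0.670
outer loop
vertex 4.001 -0.848 2.738
vertex 4.123 -1.596 2.671
vertex 3.618 -1.251 2.219
endloop
endfacet
facet normal -0.702 0.711 -0.034
outer loop
vertex 4.001 -0.848 2.738
vertex 3.618 -1.251 2.219
vertex 2.877 -1.904 3.829
endloop
endfacet
facet normal 0.721 0.179 -0.669
outer loop
vertex 3.618 -1.251 2.219
vertex 4.123 -1.596 2.671
vertex 3.741 -1.998 2.152
endloop
endfacet
facet normal -0.886 -0.106 -0.451
outer loop
vertex 3.618 -1.251 2.219
vertex 3.741 -1.998 2.152
vertex 2.877 -1.904 3.829
endloop
endfacet
facet normal 0.721 0.180 -0.670
outer loop
vertex 3.741 -1.998 2.152
vertex 4.123 -1.596 2.671
vertex 4.246 -2.343 2.603
endloop
endfacet
facet normal -0.442 -0.879 -0.178
outer loop
vertex 3.741 -1.998 2.152
vertex 4.246 -2.343 2.603
vertex 2.877 -1.904 3.829
endloop
endfacet
facet normal 0.721 0.180 -0.670
outer loop
vertex 4.246 -2.343 2.603
vertex 4.123 -1.596 2.671
vertex 4.628 -1.94 3.122
endloop
endfacet
facet normal 0.189 -0.838 0.512
outer loop
vertex 4.246 -2.343 2.603
vertex 4.628 -1.94 3.122
vertex 2.877 -1.904 3.829
endloop
endfacet

endsolid


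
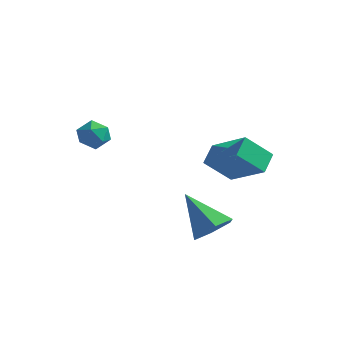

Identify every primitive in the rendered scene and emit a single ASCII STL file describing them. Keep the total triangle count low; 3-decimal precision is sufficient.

solid 
facet normal -0.795 0.094 0.600
outer loop
vertex -4.132 -2.129 3.603
vertex -4.052 -2.87 3.825
vertex -3.689 -2.306 4.218
endloop
endfacet
facet normal -0.453 0.715 0.532
outer loop
vertex -4.132 -2.129 3.603
vertex -3.689 -2.306 4.218
vertex -3.447 -1.772 3.706
endloop
endfacet
facet normal -0.437 0.885 -0.162
outer loop
vertex -4.132 -2.129 3.603
vertex -3.447 -1.772 3.706
vertex -3.661 -2.008 2.996
endloop
endfacet
facet normal -0.769 0.368 -0.523
outer loop
vertex -4.132 -2.129 3.603
vertex -3.661 -2.008 2.996
vertex -4.035 -2.686 3.069
endloop
endfacet
facet normal -0.991 -0.123 -0.052
outer loop
vertex -4.132 -2.129 3.603
vertex -4.035 -2.686 3.069
vertex -4.052 -2.87 3.825
endloop
endfacet
facet normal 0.219 0.622 0.752
outer loop
vertex -3.447 -1.772 3.706
vertex -3.689 -2.306 4.218
vertex -2.945 -2.294 3.991
endloop
endfacet
facet normal -0.334 -0.385 0.861
outer loop
vertex -3.689 -2.306 4.218
vertex -4.052 -2.87 3.825
vertex -3.319 -2.972 4.064
endloop
endfacet
facet normal -0.652 -0.733 -0.193
outer loop
vertex -4.052 -2.87 3.825
vertex -4.035 -2.686 3.069
vertex -3.533 -3.208 3.354
endloop
endfacet
facet normal -0.292 0.058 -0.955
outer loop
vertex -4.035 -2.686 3.069
vertex -3.661 -2.008 2.996
vertex -3.291 -2.674 2.842
endloop
endfacet
facet normal 0.246 0.895 -0.372
outer loop
vertex -3.661 -2.008 2.996
vertex -3.447 -1.772 3.706
vertex -2.928 -2.11 3.235
endloop
endfacet
facet normal 0.769 -0.368 0.523
outer loop
vertex -2.848 -2.851 3.457
vertex -2.945 -2.294 3.991
vertex -3.319 -2.972 4.064
endloop
endfacet
facet normal 0.437 -0.885 0.162
outer loop
vertex -2.848 -2.851 3.457
vertex -3.319 -2.972 4.064
vertex -3.533 -3.208 3.354
endloop
endfacet
facet normal 0.453 -0.715 -0.532
outer loop
vertex -2.848 -2.851 3.457
vertex -3.533 -3.208 3.354
vertex -3.291 -2.674 2.842
endloop
endfacet
facet normal 0.795 -0.094 -0.600
outer loop
vertex -2.848 -2.851 3.457
vertex -3.291 -2.674 2.842
vertex -2.928 -2.11 3.235
endloop
endfacet
facet normal 0.991 0.123 0.052
outer loop
vertex -2.848 -2.851 3.457
vertex -2.928 -2.11 3.235
vertex -2.945 -2.294 3.991
endloop
endfacet
facet normal 0.292 -0.058 0.955
outer loop
vertex -3.319 -2.972 4.064
vertex -2.945 -2.294 3.991
vertex -3.689 -2.306 4.218
endloop
endfacet
facet normal -0.246 -0.895 0.372
outer loop
vertex -3.533 -3.208 3.354
vertex -3.319 -2.972 4.064
vertex -4.052 -2.87 3.825
endloop
endfacet
facet normal -0.219 -0.622 -0.752
outer loop
vertex -3.291 -2.674 2.842
vertex -3.533 -3.208 3.354
vertex -4.035 -2.686 3.069
endloop
endfacet
facet normal 0.334 0.385 -0.861
outer loop
vertex -2.928 -2.11 3.235
vertex -3.291 -2.674 2.842
vertex -3.661 -2.008 2.996
endloop
endfacet
facet normal 0.652 0.733 0.193
outer loop
vertex -2.945 -2.294 3.991
vertex -2.928 -2.11 3.235
vertex -3.447 -1.772 3.706
endloop
endfacet
facet normal -0.566 -0.458 0.686
outer loop
vertex 1.701 -0.185 2.65
vertex 1.602 0.754 3.195
vertex -0.036 0.283 1.529
endloop
endfacet
facet normal 0.091 -0.861 -0.500
outer loop
vertex 0.858 1.006 0.445
vertex 1.701 -0.185 2.65
vertex -0.036 0.283 1.529
endloop
endfacet
facet normal -0.566 -0.458 0.686
outer loop
vertex -0.036 0.283 1.529
vertex 1.602 0.754 3.195
vertex -0.135 1.222 2.074
endloop
endfacet
facet normal -0.820 0.221 -0.529
outer loop
vertex -0.135 1.222 2.074
vertex 0.858 1.006 0.445
vertex -0.036 0.283 1.529
endloop
endfacet
facet normal 0.820 -0.221 0.529
outer loop
vertex 1.701 -0.185 2.65
vertex 2.496 1.477 2.111
vertex 1.602 0.754 3.195
endloop
endfacet
facet normal 0.091 -0.861 -0.500
outer loop
vertex 2.595 0.538 1.566
vertex 1.701 -0.185 2.65
vertex 0.858 1.006 0.445
endloop
endfacet
facet normal 0.820 -0.221 0.529
outer loop
vertex 2.595 0.538 1.566
vertex 2.496 1.477 2.111
vertex 1.701 -0.185 2.65
endloop
endfacet
facet normal -0.091 0.861 0.500
outer loop
vertex 1.602 0.754 3.195
vertex 2.496 1.477 2.111
vertex -0.135 1.222 2.074
endloop
endfacet
facet normal -0.820 0.221 -0.529
outer loop
vertex 0.759 1.945 0.99
vertex 0.858 1.006 0.445
vertex -0.135 1.222 2.074
endloop
endfacet
facet normal -0.091 0.861 0.500
outer loop
vertex -0.135 1.222 2.074
vertex 2.496 1.477 2.111
vertex 0.759 1.945 0.99
endloop
endfacet
facet normal 0.566 0.458 -0.686
outer loop
vertex 0.759 1.945 0.99
vertex 2.595 0.538 1.566
vertex 0.858 1.006 0.445
endloop
endfacet
facet normal 0.566 0.458 -0.686
outer loop
vertex 2.496 1.477 2.111
vertex 2.595 0.538 1.566
vertex 0.759 1.945 0.99
endloop
endfacet
facet normal 0.716 -0.196 -0.671
outer loop
vertex 2.495 -2.024 0.126
vertex 1.824 -2.343 -0.497
vertex 2.08 -1.407 -0.497
endloop
endfacet
facet normal 0.244 0.765 0.596
outer loop
vertex 2.495 -2.024 0.126
vertex 2.08 -1.407 -0.497
vertex 0.336 -1.937 0.897
endloop
endfacet
facet normal 0.716 -0.196 -0.670
outer loop
vertex 2.08 -1.407 -0.497
vertex 1.824 -2.343 -0.497
vertex 1.409 -1.727 -1.12
endloop
endfacet
facet normal -0.357 0.930 -0.093
outer loop
vertex 2.08 -1.407 -0.497
vertex 1.409 -1.727 -1.12
vertex 0.336 -1.937 0.897
endloop
endfacet
facet normal 0.716 -0.195 -0.670
outer loop
vertex 1.409 -1.727 -1.12
vertex 1.824 -2.343 -0.497
vertex 1.153 -2.662 -1.121
endloop
endfacet
facet normal -0.868 0.238 -0.437
outer loop
vertex 1.409 -1.727 -1.12
vertex 1.153 -2.662 -1.121
vertex 0.336 -1.937 0.897
endloop
endfacet
facet normal 0.716 -0.194 -0.671
outer loop
vertex 1.153 -2.662 -1.121
vertex 1.824 -2.343 -0.497
vertex 1.569 -3.279 -0.498
endloop
endfacet
facet normal -0.779 -0.619 -0.093
outer loop
vertex 1.153 -2.662 -1.121
vertex 1.569 -3.279 -0.498
vertex 0.336 -1.937 0.897
endloop
endfacet
facet normal 0.716 -0.194 -0.671
outer loop
vertex 1.569 -3.279 -0.498
vertex 1.824 -2.343 -0.497
vertex 2.24 -2.96 0.126
endloop
endfacet
facet normal -0.180 -0.784 0.594
outer loop
vertex 1.569 -3.279 -0.498
vertex 2.24 -2.96 0.126
vertex 0.336 -1.937 0.897
endloop
endfacet
facet normal 0.716 -0.195 -0.671
outer loop
vertex 2.24 -2.96 0.126
vertex 1.824 -2.343 -0.497
vertex 2.495 -2.024 0.126
endloop
endfacet
facet normal 0.332 -0.090 0.939
outer loop
vertex 2.24 -2.96 0.126
vertex 2.495 -2.024 0.126
vertex 0.336 -1.937 0.897
endloop
endfacet

endsolid


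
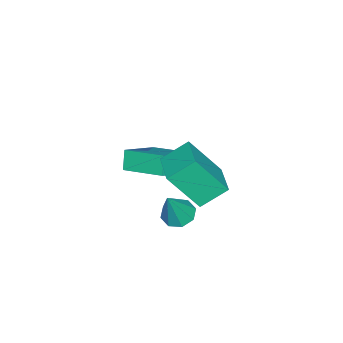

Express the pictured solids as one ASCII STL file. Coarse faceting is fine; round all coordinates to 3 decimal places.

solid 
facet normal -0.805 -0.580 -0.119
outer loop
vertex 2.787 1.238 1.705
vertex 2.083 2.055 2.483
vertex 2.244 2.328 0.068
endloop
endfacet
facet normal 0.529 -0.615 -0.585
outer loop
vertex 3.517 3.245 0.257
vertex 2.787 1.238 1.705
vertex 2.244 2.328 0.068
endloop
endfacet
facet normal -0.806 -0.580 -0.119
outer loop
vertex 2.244 2.328 0.068
vertex 2.083 2.055 2.483
vertex 1.54 3.146 0.846
endloop
endfacet
facet normal -0.266 0.534 -0.802
outer loop
vertex 1.54 3.146 0.846
vertex 3.517 3.245 0.257
vertex 2.244 2.328 0.068
endloop
endfacet
facet normal 0.266 -0.535 0.802
outer loop
vertex 2.787 1.238 1.705
vertex 3.356 2.972 2.672
vertex 2.083 2.055 2.483
endloop
endfacet
facet normal 0.529 -0.615 -0.585
outer loop
vertex 4.06 2.154 1.894
vertex 2.787 1.238 1.705
vertex 3.517 3.245 0.257
endloop
endfacet
facet normal 0.266 -0.535 0.802
outer loop
vertex 4.06 2.154 1.894
vertex 3.356 2.972 2.672
vertex 2.787 1.238 1.705
endloop
endfacet
facet normal -0.529 0.614 0.585
outer loop
vertex 2.083 2.055 2.483
vertex 3.356 2.972 2.672
vertex 1.54 3.146 0.846
endloop
endfacet
facet normal -0.266 0.535 -0.802
outer loop
vertex 2.813 4.062 1.035
vertex 3.517 3.245 0.257
vertex 1.54 3.146 0.846
endloop
endfacet
facet normal -0.529 0.615 0.585
outer loop
vertex 1.54 3.146 0.846
vertex 3.356 2.972 2.672
vertex 2.813 4.062 1.035
endloop
endfacet
facet normal 0.806 0.580 0.120
outer loop
vertex 2.813 4.062 1.035
vertex 4.06 2.154 1.894
vertex 3.517 3.245 0.257
endloop
endfacet
facet normal 0.806 0.580 0.119
outer loop
vertex 3.356 2.972 2.672
vertex 4.06 2.154 1.894
vertex 2.813 4.062 1.035
endloop
endfacet
facet normal -0.453 0.040 -0.891
outer loop
vertex 1.962 1.144 -3.057
vertex 1.328 1.246 -2.73
vertex 1.85 1.677 -2.976
endloop
endfacet
facet normal 0.973 0.217 -0.082
outer loop
vertex 1.962 1.144 -3.057
vertex 1.85 1.677 -2.976
vertex 2.112 1.174 -1.19
endloop
endfacet
facet normal -0.454 0.041 -0.890
outer loop
vertex 1.85 1.677 -2.976
vertex 1.328 1.246 -2.73
vertex 1.432 1.958 -2.75
endloop
endfacet
facet normal 0.602 0.788 0.134
outer loop
vertex 1.85 1.677 -2.976
vertex 1.432 1.958 -2.75
vertex 2.112 1.174 -1.19
endloop
endfacet
facet normal -0.453 0.041 -0.890
outer loop
vertex 1.432 1.958 -2.75
vertex 1.328 1.246 -2.73
vertex 0.954 1.821 -2.513
endloop
endfacet
facet normal -0.027 0.888 0.458
outer loop
vertex 1.432 1.958 -2.75
vertex 0.954 1.821 -2.513
vertex 2.112 1.174 -1.19
endloop
endfacet
facet normal -0.452 0.042 -0.891
outer loop
vertex 0.954 1.821 -2.513
vertex 1.328 1.246 -2.73
vertex 0.695 1.347 -2.404
endloop
endfacet
facet normal -0.545 0.459 0.702
outer loop
vertex 0.954 1.821 -2.513
vertex 0.695 1.347 -2.404
vertex 2.112 1.174 -1.19
endloop
endfacet
facet normal -0.452 0.040 -0.891
outer loop
vertex 0.695 1.347 -2.404
vertex 1.328 1.246 -2.73
vertex 0.807 0.814 -2.485
endloop
endfacet
facet normal -0.648 -0.246 0.721
outer loop
vertex 0.695 1.347 -2.404
vertex 0.807 0.814 -2.485
vertex 2.112 1.174 -1.19
endloop
endfacet
facet normal -0.454 0.042 -0.890
outer loop
vertex 0.807 0.814 -2.485
vertex 1.328 1.246 -2.73
vertex 1.224 0.533 -2.711
endloop
endfacet
facet normal -0.277 -0.817 0.506
outer loop
vertex 0.807 0.814 -2.485
vertex 1.224 0.533 -2.711
vertex 2.112 1.174 -1.19
endloop
endfacet
facet normal -0.451 0.042 -0.891
outer loop
vertex 1.224 0.533 -2.711
vertex 1.328 1.246 -2.73
vertex 1.703 0.67 -2.947
endloop
endfacet
facet normal 0.352 -0.918 0.181
outer loop
vertex 1.224 0.533 -2.711
vertex 1.703 0.67 -2.947
vertex 2.112 1.174 -1.19
endloop
endfacet
facet normal -0.453 0.041 -0.891
outer loop
vertex 1.703 0.67 -2.947
vertex 1.328 1.246 -2.73
vertex 1.962 1.144 -3.057
endloop
endfacet
facet normal 0.870 -0.490 -0.062
outer loop
vertex 1.703 0.67 -2.947
vertex 1.962 1.144 -3.057
vertex 2.112 1.174 -1.19
endloop
endfacet
facet normal -0.502 -0.191 0.843
outer loop
vertex -0.532 -0.333 -1.245
vertex -2.087 0.14 -2.064
vertex -0.801 -2.245 -1.838
endloop
endfacet
facet normal 0.854 -0.260 0.451
outer loop
vertex -0.313 -2.06 -2.656
vertex -0.532 -0.333 -1.245
vertex -0.801 -2.245 -1.838
endloop
endfacet
facet normal -0.503 -0.191 0.843
outer loop
vertex -0.801 -2.245 -1.838
vertex -2.087 0.14 -2.064
vertex -2.355 -1.772 -2.658
endloop
endfacet
facet normal -0.133 -0.947 -0.294
outer loop
vertex -2.355 -1.772 -2.658
vertex -0.313 -2.06 -2.656
vertex -0.801 -2.245 -1.838
endloop
endfacet
facet normal 0.133 0.947 0.294
outer loop
vertex -0.532 -0.333 -1.245
vertex -1.599 0.325 -2.882
vertex -2.087 0.14 -2.064
endloop
endfacet
facet normal 0.854 -0.260 0.450
outer loop
vertex -0.045 -0.148 -2.062
vertex -0.532 -0.333 -1.245
vertex -0.313 -2.06 -2.656
endloop
endfacet
facet normal 0.133 0.947 0.294
outer loop
vertex -0.045 -0.148 -2.062
vertex -1.599 0.325 -2.882
vertex -0.532 -0.333 -1.245
endloop
endfacet
facet normal -0.854 0.260 -0.451
outer loop
vertex -2.087 0.14 -2.064
vertex -1.599 0.325 -2.882
vertex -2.355 -1.772 -2.658
endloop
endfacet
facet normal -0.133 -0.947 -0.294
outer loop
vertex -1.868 -1.587 -3.475
vertex -0.313 -2.06 -2.656
vertex -2.355 -1.772 -2.658
endloop
endfacet
facet normal -0.854 0.260 -0.450
outer loop
vertex -2.355 -1.772 -2.658
vertex -1.599 0.325 -2.882
vertex -1.868 -1.587 -3.475
endloop
endfacet
facet normal 0.502 0.192 -0.843
outer loop
vertex -1.868 -1.587 -3.475
vertex -0.045 -0.148 -2.062
vertex -0.313 -2.06 -2.656
endloop
endfacet
facet normal 0.503 0.191 -0.843
outer loop
vertex -1.599 0.325 -2.882
vertex -0.045 -0.148 -2.062
vertex -1.868 -1.587 -3.475
endloop
endfacet

endsolid


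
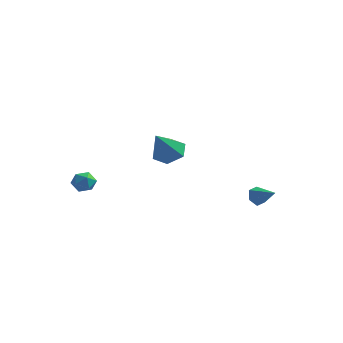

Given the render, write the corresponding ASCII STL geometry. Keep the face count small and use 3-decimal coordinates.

solid 
facet normal -0.888 0.205 -0.412
outer loop
vertex 3.305 2.508 -3.568
vertex 3.125 2.818 -3.026
vertex 3.422 3.144 -3.503
endloop
endfacet
facet normal 0.734 -0.066 -0.676
outer loop
vertex 3.305 2.508 -3.568
vertex 3.422 3.144 -3.503
vertex 4.315 2.542 -2.474
endloop
endfacet
facet normal -0.888 0.205 -0.412
outer loop
vertex 3.422 3.144 -3.503
vertex 3.125 2.818 -3.026
vertex 3.242 3.454 -2.961
endloop
endfacet
facet normal 0.683 0.708 -0.178
outer loop
vertex 3.422 3.144 -3.503
vertex 3.242 3.454 -2.961
vertex 4.315 2.542 -2.474
endloop
endfacet
facet normal -0.889 0.205 -0.410
outer loop
vertex 3.242 3.454 -2.961
vertex 3.125 2.818 -3.026
vertex 2.946 3.128 -2.483
endloop
endfacet
facet normal 0.293 0.695 0.656
outer loop
vertex 3.242 3.454 -2.961
vertex 2.946 3.128 -2.483
vertex 4.315 2.542 -2.474
endloop
endfacet
facet normal -0.888 0.207 -0.411
outer loop
vertex 2.946 3.128 -2.483
vertex 3.125 2.818 -3.026
vertex 2.828 2.492 -2.548
endloop
endfacet
facet normal -0.046 -0.093 0.995
outer loop
vertex 2.946 3.128 -2.483
vertex 2.828 2.492 -2.548
vertex 4.315 2.542 -2.474
endloop
endfacet
facet normal -0.888 0.205 -0.412
outer loop
vertex 2.828 2.492 -2.548
vertex 3.125 2.818 -3.026
vertex 3.008 2.182 -3.09
endloop
endfacet
facet normal 0.004 -0.867 0.498
outer loop
vertex 2.828 2.492 -2.548
vertex 3.008 2.182 -3.09
vertex 4.315 2.542 -2.474
endloop
endfacet
facet normal -0.888 0.205 -0.412
outer loop
vertex 3.008 2.182 -3.09
vertex 3.125 2.818 -3.026
vertex 3.305 2.508 -3.568
endloop
endfacet
facet normal 0.395 -0.855 -0.338
outer loop
vertex 3.008 2.182 -3.09
vertex 3.305 2.508 -3.568
vertex 4.315 2.542 -2.474
endloop
endfacet
facet normal -0.904 -0.104 0.415
outer loop
vertex -4.123 -2.855 -1.08
vertex -4.204 -3.483 -1.413
vertex -3.908 -3.459 -0.763
endloop
endfacet
facet normal -0.469 0.274 0.840
outer loop
vertex -4.123 -2.855 -1.08
vertex -3.908 -3.459 -0.763
vertex -3.501 -2.871 -0.727
endloop
endfacet
facet normal -0.247 0.846 0.473
outer loop
vertex -4.123 -2.855 -1.08
vertex -3.501 -2.871 -0.727
vertex -3.547 -2.533 -1.355
endloop
endfacet
facet normal -0.543 0.821 -0.176
outer loop
vertex -4.123 -2.855 -1.08
vertex -3.547 -2.533 -1.355
vertex -3.981 -2.911 -1.779
endloop
endfacet
facet normal -0.949 0.235 -0.212
outer loop
vertex -4.123 -2.855 -1.08
vertex -3.981 -2.911 -1.779
vertex -4.204 -3.483 -1.413
endloop
endfacet
facet normal 0.099 -0.129 0.987
outer loop
vertex -3.501 -2.871 -0.727
vertex -3.908 -3.459 -0.763
vertex -3.199 -3.509 -0.841
endloop
endfacet
facet normal -0.602 -0.740 0.301
outer loop
vertex -3.908 -3.459 -0.763
vertex -4.204 -3.483 -1.413
vertex -3.633 -3.887 -1.265
endloop
endfacet
facet normal -0.675 -0.192 -0.712
outer loop
vertex -4.204 -3.483 -1.413
vertex -3.981 -2.911 -1.779
vertex -3.679 -3.549 -1.893
endloop
endfacet
facet normal -0.019 0.756 -0.655
outer loop
vertex -3.981 -2.911 -1.779
vertex -3.547 -2.533 -1.355
vertex -3.272 -2.961 -1.857
endloop
endfacet
facet normal 0.460 0.795 0.394
outer loop
vertex -3.547 -2.533 -1.355
vertex -3.501 -2.871 -0.727
vertex -2.976 -2.937 -1.207
endloop
endfacet
facet normal 0.543 -0.821 0.176
outer loop
vertex -3.057 -3.565 -1.54
vertex -3.199 -3.509 -0.841
vertex -3.633 -3.887 -1.265
endloop
endfacet
facet normal 0.247 -0.846 -0.473
outer loop
vertex -3.057 -3.565 -1.54
vertex -3.633 -3.887 -1.265
vertex -3.679 -3.549 -1.893
endloop
endfacet
facet normal 0.469 -0.274 -0.840
outer loop
vertex -3.057 -3.565 -1.54
vertex -3.679 -3.549 -1.893
vertex -3.272 -2.961 -1.857
endloop
endfacet
facet normal 0.904 0.104 -0.415
outer loop
vertex -3.057 -3.565 -1.54
vertex -3.272 -2.961 -1.857
vertex -2.976 -2.937 -1.207
endloop
endfacet
facet normal 0.949 -0.235 0.212
outer loop
vertex -3.057 -3.565 -1.54
vertex -2.976 -2.937 -1.207
vertex -3.199 -3.509 -0.841
endloop
endfacet
facet normal 0.019 -0.756 0.655
outer loop
vertex -3.633 -3.887 -1.265
vertex -3.199 -3.509 -0.841
vertex -3.908 -3.459 -0.763
endloop
endfacet
facet normal -0.460 -0.795 -0.394
outer loop
vertex -3.679 -3.549 -1.893
vertex -3.633 -3.887 -1.265
vertex -4.204 -3.483 -1.413
endloop
endfacet
facet normal -0.099 0.129 -0.987
outer loop
vertex -3.272 -2.961 -1.857
vertex -3.679 -3.549 -1.893
vertex -3.981 -2.911 -1.779
endloop
endfacet
facet normal 0.602 0.740 -0.301
outer loop
vertex -2.976 -2.937 -1.207
vertex -3.272 -2.961 -1.857
vertex -3.547 -2.533 -1.355
endloop
endfacet
facet normal 0.675 0.192 0.712
outer loop
vertex -3.199 -3.509 -0.841
vertex -2.976 -2.937 -1.207
vertex -3.501 -2.871 -0.727
endloop
endfacet
facet normal -0.005 0.673 -0.739
outer loop
vertex 1.372 -1.757 0.879
vertex 0.455 -1.607 1.022
vertex 1.094 -1.095 1.484
endloop
endfacet
facet normal 0.885 -0.052 0.463
outer loop
vertex 1.372 -1.757 0.879
vertex 1.094 -1.095 1.484
vertex 0.465 -2.933 2.478
endloop
endfacet
facet normal -0.005 0.673 -0.739
outer loop
vertex 1.094 -1.095 1.484
vertex 0.455 -1.607 1.022
vertex 0.177 -0.944 1.628
endloop
endfacet
facet normal 0.207 0.410 0.888
outer loop
vertex 1.094 -1.095 1.484
vertex 0.177 -0.944 1.628
vertex 0.465 -2.933 2.478
endloop
endfacet
facet normal -0.004 0.674 -0.739
outer loop
vertex 0.177 -0.944 1.628
vertex 0.455 -1.607 1.022
vertex -0.461 -1.456 1.165
endloop
endfacet
facet normal -0.677 0.204 0.707
outer loop
vertex 0.177 -0.944 1.628
vertex -0.461 -1.456 1.165
vertex 0.465 -2.933 2.478
endloop
endfacet
facet normal -0.004 0.674 -0.738
outer loop
vertex -0.461 -1.456 1.165
vertex 0.455 -1.607 1.022
vertex -0.183 -2.118 0.559
endloop
endfacet
facet normal -0.881 -0.462 0.101
outer loop
vertex -0.461 -1.456 1.165
vertex -0.183 -2.118 0.559
vertex 0.465 -2.933 2.478
endloop
endfacet
facet normal -0.004 0.674 -0.738
outer loop
vertex -0.183 -2.118 0.559
vertex 0.455 -1.607 1.022
vertex 0.734 -2.269 0.416
endloop
endfacet
facet normal -0.203 -0.924 -0.324
outer loop
vertex -0.183 -2.118 0.559
vertex 0.734 -2.269 0.416
vertex 0.465 -2.933 2.478
endloop
endfacet
facet normal -0.005 0.674 -0.739
outer loop
vertex 0.734 -2.269 0.416
vertex 0.455 -1.607 1.022
vertex 1.372 -1.757 0.879
endloop
endfacet
facet normal 0.680 -0.719 -0.143
outer loop
vertex 0.734 -2.269 0.416
vertex 1.372 -1.757 0.879
vertex 0.465 -2.933 2.478
endloop
endfacet

endsolid


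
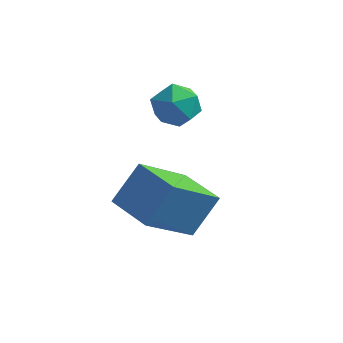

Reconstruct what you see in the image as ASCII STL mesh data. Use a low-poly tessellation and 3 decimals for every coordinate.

solid 
facet normal -0.863 0.505 0.023
outer loop
vertex -0.167 -4.398 -1.328
vertex 0.318 -3.619 -0.244
vertex 0.628 -2.978 -2.703
endloop
endfacet
facet normal -0.342 -0.548 -0.764
outer loop
vertex 1.862 -3.701 -2.736
vertex -0.167 -4.398 -1.328
vertex 0.628 -2.978 -2.703
endloop
endfacet
facet normal -0.862 0.506 0.023
outer loop
vertex 0.628 -2.978 -2.703
vertex 0.318 -3.619 -0.244
vertex 1.113 -2.2 -1.619
endloop
endfacet
facet normal 0.373 0.666 -0.645
outer loop
vertex 1.113 -2.2 -1.619
vertex 1.862 -3.701 -2.736
vertex 0.628 -2.978 -2.703
endloop
endfacet
facet normal -0.373 -0.666 0.646
outer loop
vertex -0.167 -4.398 -1.328
vertex 1.552 -4.342 -0.277
vertex 0.318 -3.619 -0.244
endloop
endfacet
facet normal -0.341 -0.548 -0.763
outer loop
vertex 1.067 -5.12 -1.361
vertex -0.167 -4.398 -1.328
vertex 1.862 -3.701 -2.736
endloop
endfacet
facet normal -0.373 -0.667 0.645
outer loop
vertex 1.067 -5.12 -1.361
vertex 1.552 -4.342 -0.277
vertex -0.167 -4.398 -1.328
endloop
endfacet
facet normal 0.342 0.548 0.763
outer loop
vertex 0.318 -3.619 -0.244
vertex 1.552 -4.342 -0.277
vertex 1.113 -2.2 -1.619
endloop
endfacet
facet normal 0.373 0.666 -0.646
outer loop
vertex 2.347 -2.922 -1.652
vertex 1.862 -3.701 -2.736
vertex 1.113 -2.2 -1.619
endloop
endfacet
facet normal 0.341 0.548 0.764
outer loop
vertex 1.113 -2.2 -1.619
vertex 1.552 -4.342 -0.277
vertex 2.347 -2.922 -1.652
endloop
endfacet
facet normal 0.863 -0.505 -0.023
outer loop
vertex 2.347 -2.922 -1.652
vertex 1.067 -5.12 -1.361
vertex 1.862 -3.701 -2.736
endloop
endfacet
facet normal 0.863 -0.505 -0.023
outer loop
vertex 1.552 -4.342 -0.277
vertex 1.067 -5.12 -1.361
vertex 2.347 -2.922 -1.652
endloop
endfacet
facet normal -0.287 0.951 -0.113
outer loop
vertex 0.437 -0.805 0.029
vertex -0.059 -0.881 0.651
vertex 0.694 -0.64 0.768
endloop
endfacet
facet normal 0.389 0.861 -0.327
outer loop
vertex 0.437 -0.805 0.029
vertex 0.694 -0.64 0.768
vertex 1.163 -1.044 0.262
endloop
endfacet
facet normal 0.392 0.370 -0.842
outer loop
vertex 0.437 -0.805 0.029
vertex 1.163 -1.044 0.262
vertex 0.7 -1.533 -0.168
endloop
endfacet
facet normal -0.280 0.155 -0.947
outer loop
vertex 0.437 -0.805 0.029
vertex 0.7 -1.533 -0.168
vertex -0.055 -1.432 0.072
endloop
endfacet
facet normal -0.700 0.515 -0.495
outer loop
vertex 0.437 -0.805 0.029
vertex -0.055 -1.432 0.072
vertex -0.059 -0.881 0.651
endloop
endfacet
facet normal 0.764 0.605 0.225
outer loop
vertex 1.163 -1.044 0.262
vertex 0.694 -0.64 0.768
vertex 1.115 -1.268 1.028
endloop
endfacet
facet normal -0.329 0.751 0.572
outer loop
vertex 0.694 -0.64 0.768
vertex -0.059 -0.881 0.651
vertex 0.36 -1.167 1.268
endloop
endfacet
facet normal -0.998 0.045 -0.049
outer loop
vertex -0.059 -0.881 0.651
vertex -0.055 -1.432 0.072
vertex -0.103 -1.656 0.838
endloop
endfacet
facet normal -0.320 -0.537 -0.780
outer loop
vertex -0.055 -1.432 0.072
vertex 0.7 -1.533 -0.168
vertex 0.366 -2.06 0.332
endloop
endfacet
facet normal 0.769 -0.191 -0.610
outer loop
vertex 0.7 -1.533 -0.168
vertex 1.163 -1.044 0.262
vertex 1.119 -1.819 0.449
endloop
endfacet
facet normal 0.280 -0.155 0.947
outer loop
vertex 0.623 -1.895 1.071
vertex 1.115 -1.268 1.028
vertex 0.36 -1.167 1.268
endloop
endfacet
facet normal -0.392 -0.370 0.842
outer loop
vertex 0.623 -1.895 1.071
vertex 0.36 -1.167 1.268
vertex -0.103 -1.656 0.838
endloop
endfacet
facet normal -0.389 -0.861 0.327
outer loop
vertex 0.623 -1.895 1.071
vertex -0.103 -1.656 0.838
vertex 0.366 -2.06 0.332
endloop
endfacet
facet normal 0.287 -0.951 0.113
outer loop
vertex 0.623 -1.895 1.071
vertex 0.366 -2.06 0.332
vertex 1.119 -1.819 0.449
endloop
endfacet
facet normal 0.700 -0.515 0.495
outer loop
vertex 0.623 -1.895 1.071
vertex 1.119 -1.819 0.449
vertex 1.115 -1.268 1.028
endloop
endfacet
facet normal 0.320 0.537 0.780
outer loop
vertex 0.36 -1.167 1.268
vertex 1.115 -1.268 1.028
vertex 0.694 -0.64 0.768
endloop
endfacet
facet normal -0.769 0.191 0.610
outer loop
vertex -0.103 -1.656 0.838
vertex 0.36 -1.167 1.268
vertex -0.059 -0.881 0.651
endloop
endfacet
facet normal -0.764 -0.605 -0.225
outer loop
vertex 0.366 -2.06 0.332
vertex -0.103 -1.656 0.838
vertex -0.055 -1.432 0.072
endloop
endfacet
facet normal 0.329 -0.751 -0.572
outer loop
vertex 1.119 -1.819 0.449
vertex 0.366 -2.06 0.332
vertex 0.7 -1.533 -0.168
endloop
endfacet
facet normal 0.998 -0.045 0.049
outer loop
vertex 1.115 -1.268 1.028
vertex 1.119 -1.819 0.449
vertex 1.163 -1.044 0.262
endloop
endfacet

endsolid
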